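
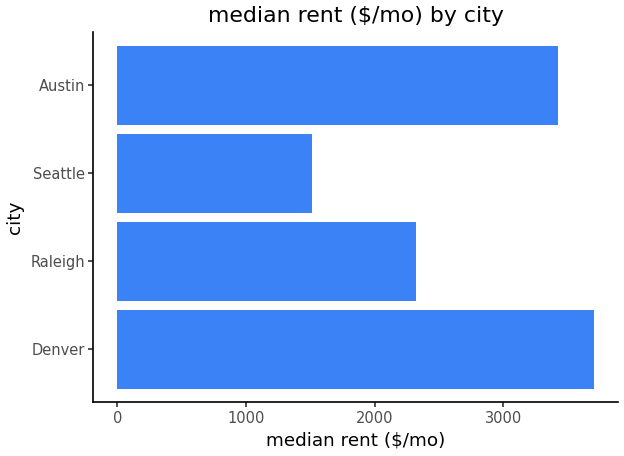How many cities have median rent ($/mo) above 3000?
Above 3000: Denver, Austin.

2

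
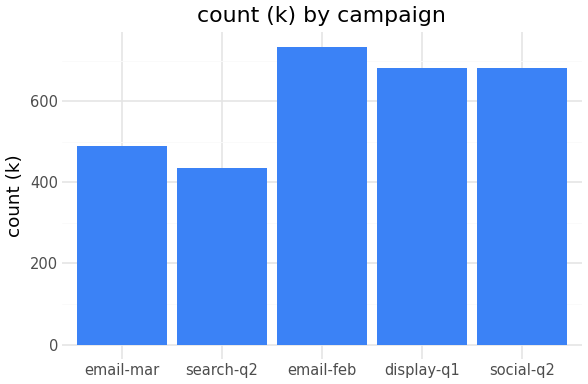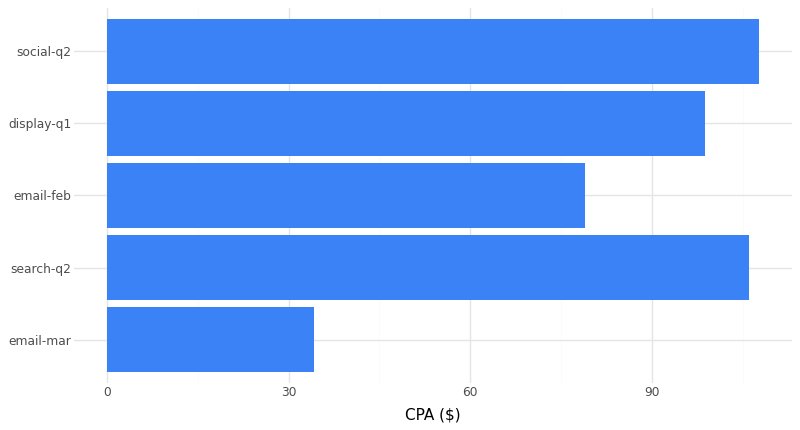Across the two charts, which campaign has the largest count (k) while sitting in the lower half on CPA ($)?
email-feb

Chart 2 median CPA ($) ≈ 100; below-median campaigns: email-mar, email-feb. Among those, email-feb has the highest count (k) (≈ 700).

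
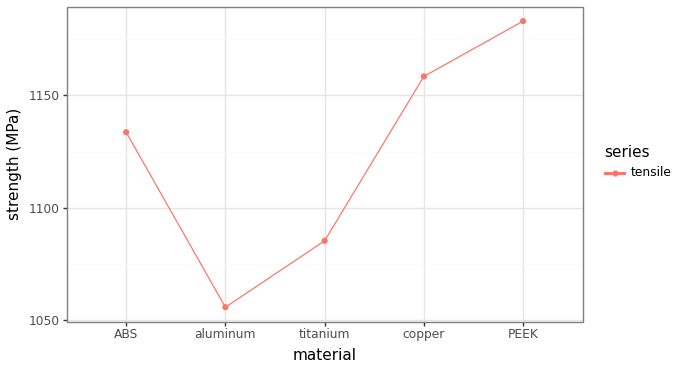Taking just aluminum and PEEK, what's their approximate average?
≈ 1120

(1060 + 1180) / 2 ≈ 1120.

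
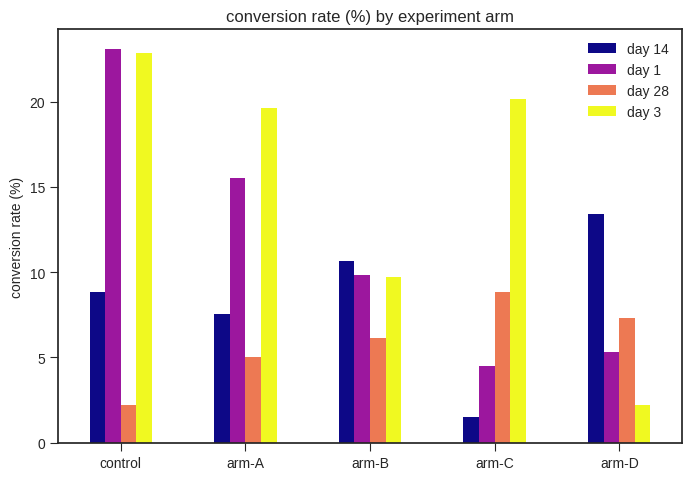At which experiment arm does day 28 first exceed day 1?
arm-B: day 28 ≈ 6 vs day 1 ≈ 10 (not yet); arm-C: day 28 ≈ 8 vs day 1 ≈ 4 (first crossover).

arm-C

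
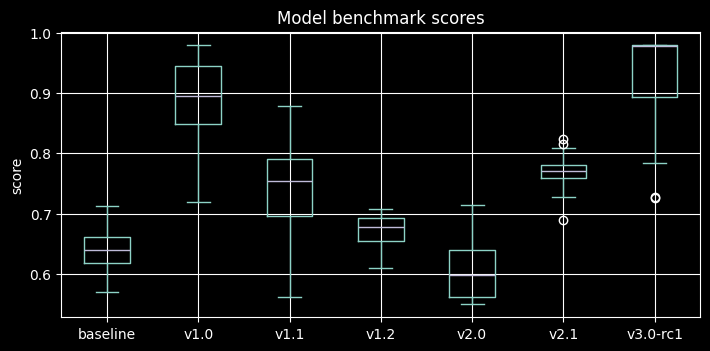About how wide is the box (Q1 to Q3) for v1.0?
Q3 ≈ 0.95, Q1 ≈ 0.85; IQR ≈ 0.10.

≈ 0.10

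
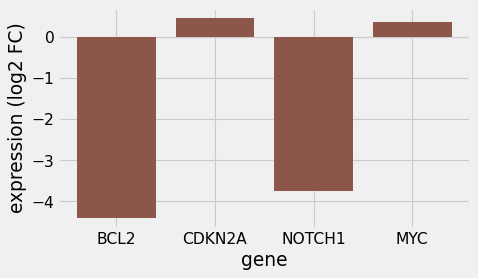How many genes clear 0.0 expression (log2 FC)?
Above 0.0: CDKN2A, MYC.

2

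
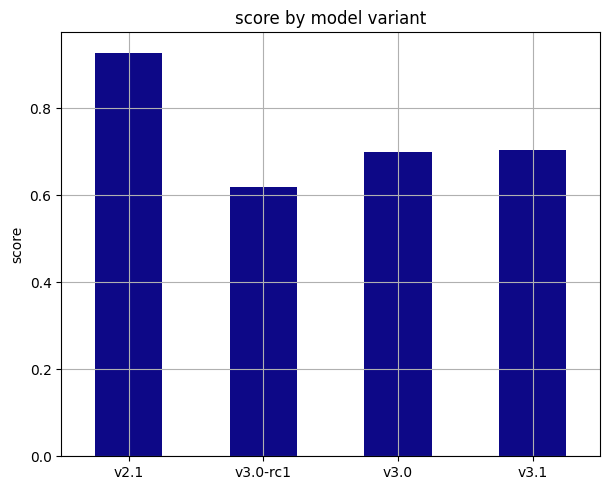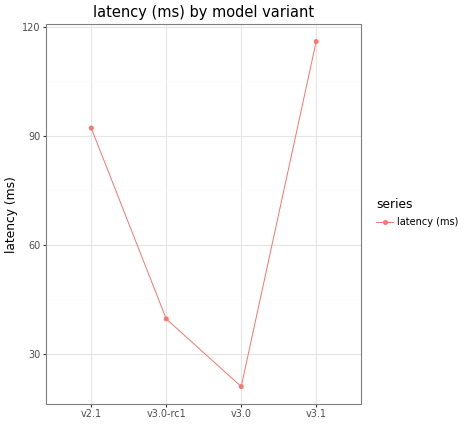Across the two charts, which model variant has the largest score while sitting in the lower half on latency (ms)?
v3.0

Chart 2 median latency (ms) ≈ 60; below-median model variants: v3.0-rc1, v3.0. Among those, v3.0 has the highest score (≈ 0.7).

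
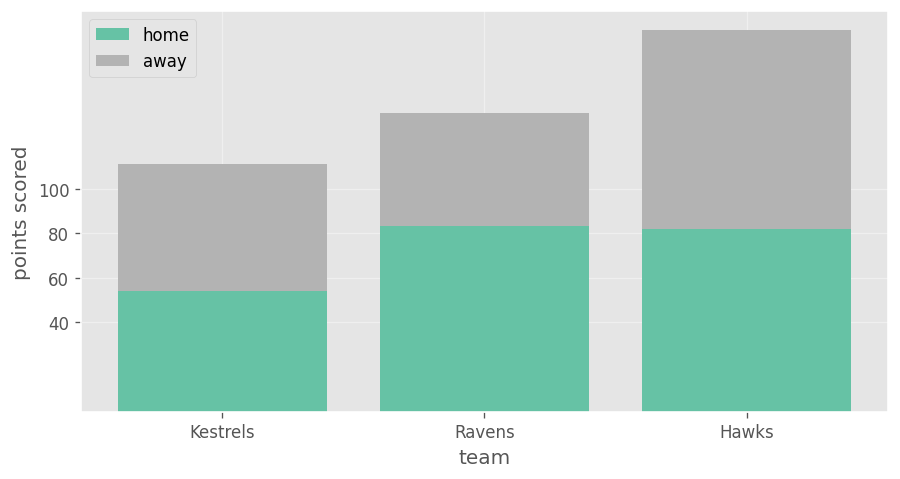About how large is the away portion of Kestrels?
away top ≈ 120, bottom ≈ 60; segment ≈ 60.

≈ 60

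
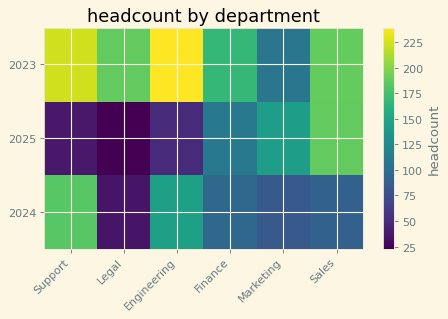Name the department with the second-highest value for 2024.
Engineering

Top 3 for 2024: Support ≈ 180, Engineering ≈ 140, Finance ≈ 100.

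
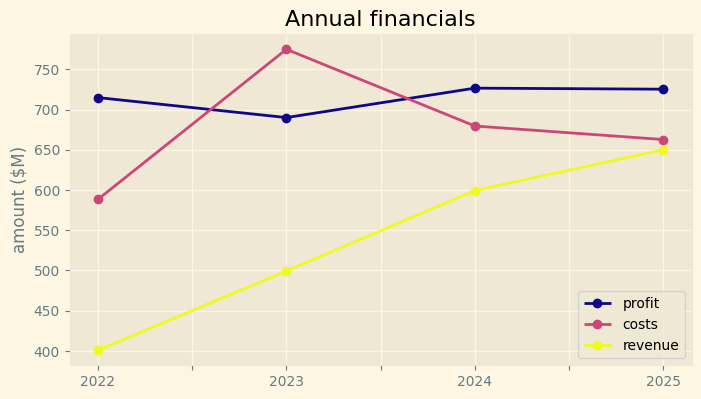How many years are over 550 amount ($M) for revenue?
2

Above 550: 2024, 2025.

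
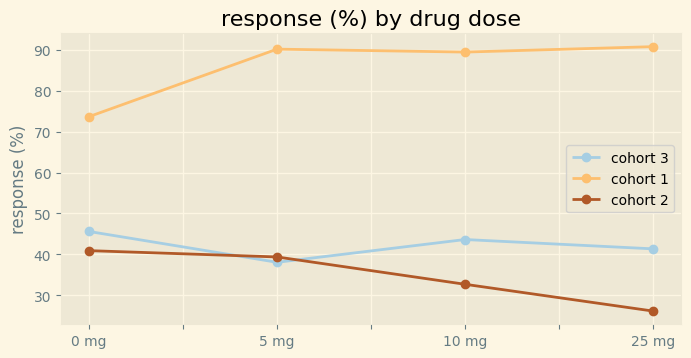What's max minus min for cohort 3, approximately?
Max 0 mg ≈ 50, min 5 mg ≈ 40; range ≈ 10.

≈ 10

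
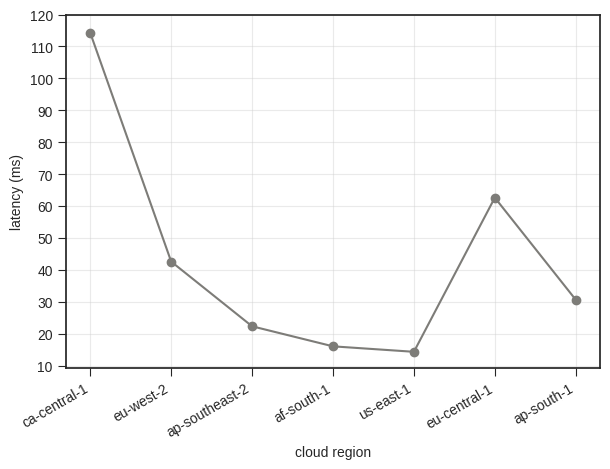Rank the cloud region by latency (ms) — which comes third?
Top 4: ca-central-1 ≈ 110, eu-central-1 ≈ 60, eu-west-2 ≈ 40, ap-south-1 ≈ 30.

eu-west-2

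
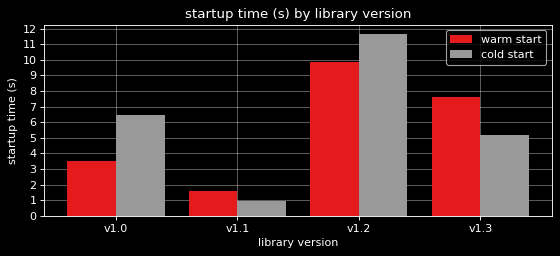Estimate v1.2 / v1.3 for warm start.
≈ 1.25×

v1.2 ≈ 10, v1.3 ≈ 8; 10/8 ≈ 1.25.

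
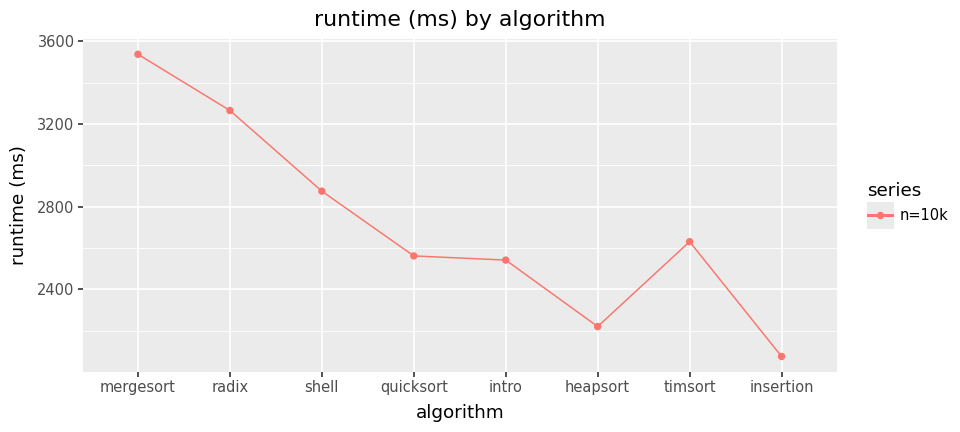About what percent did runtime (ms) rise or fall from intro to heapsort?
≈ -15.4%

intro ≈ 2600, heapsort ≈ 2200; (2200 − 2600) / 2600 ≈ -15.4%.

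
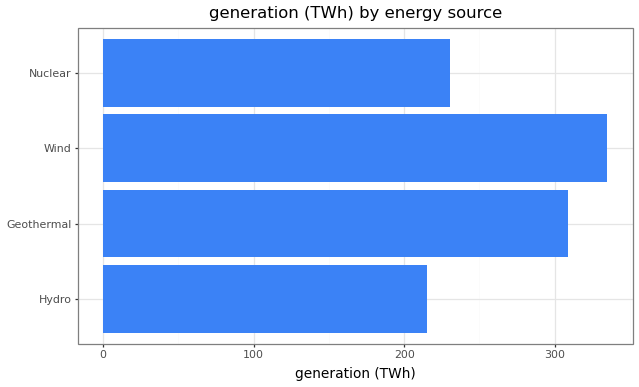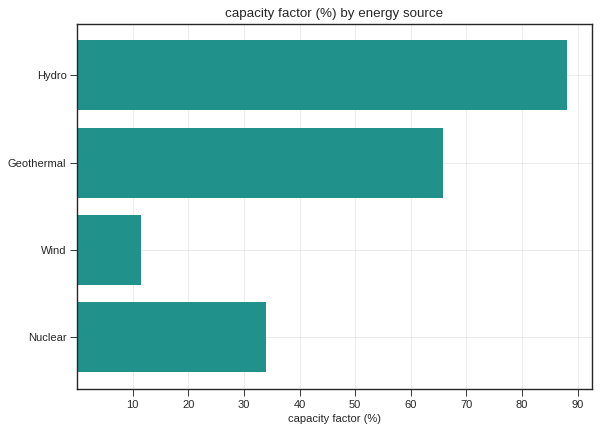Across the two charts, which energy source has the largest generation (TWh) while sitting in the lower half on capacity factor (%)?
Chart 2 median capacity factor (%) ≈ 50; below-median energy sources: Wind, Nuclear. Among those, Wind has the highest generation (TWh) (≈ 350).

Wind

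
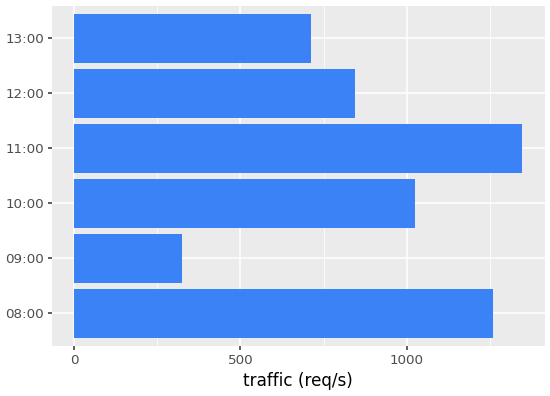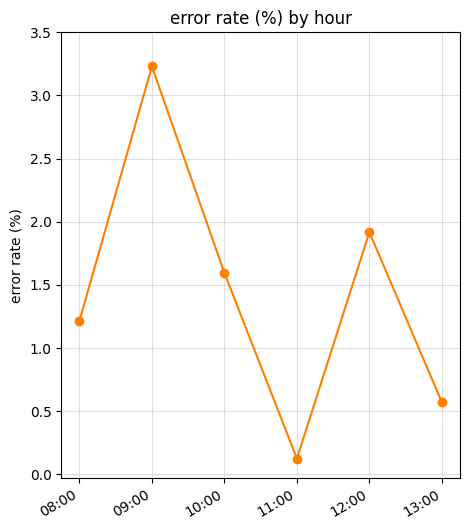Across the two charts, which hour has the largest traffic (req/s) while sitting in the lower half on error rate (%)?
11:00

Chart 2 median error rate (%) ≈ 1.5; below-median hours: 08:00, 11:00, 13:00. Among those, 11:00 has the highest traffic (req/s) (≈ 1400).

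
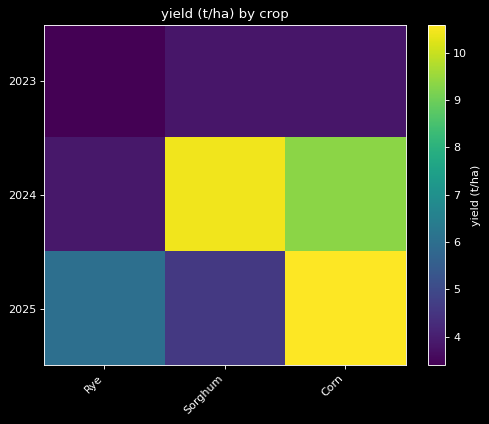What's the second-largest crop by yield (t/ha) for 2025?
Rye

Top 3 for 2025: Corn ≈ 11, Rye ≈ 6, Sorghum ≈ 5.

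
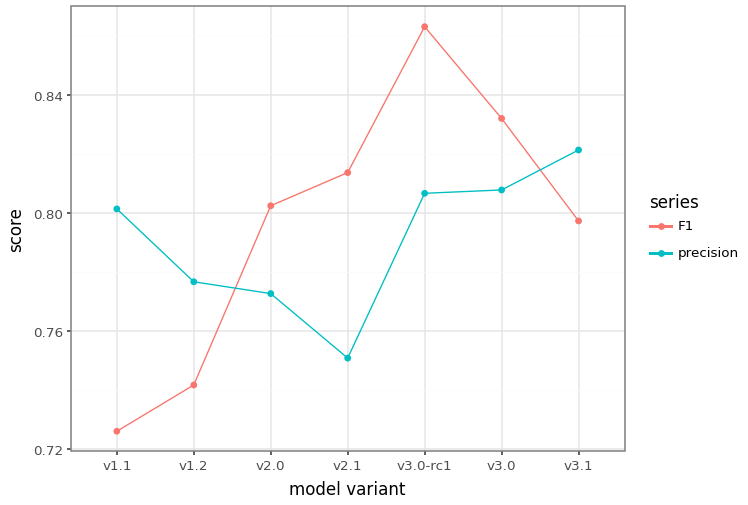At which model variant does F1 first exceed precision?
v1.2: F1 ≈ 0.74 vs precision ≈ 0.78 (not yet); v2.0: F1 ≈ 0.80 vs precision ≈ 0.78 (first crossover).

v2.0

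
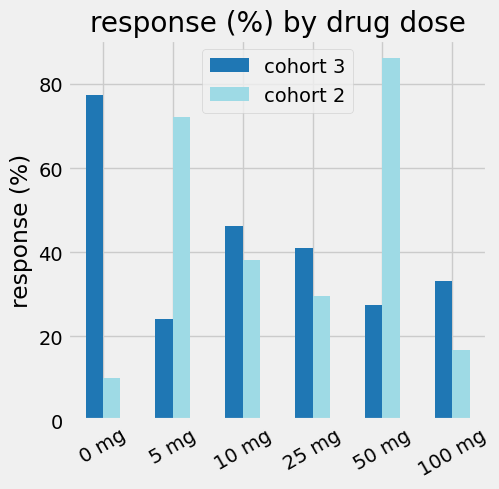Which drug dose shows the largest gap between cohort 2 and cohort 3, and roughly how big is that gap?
0 mg, ≈ 70 %

0 mg: cohort 2 ≈ 10, cohort 3 ≈ 80 → gap ≈ 70. Next-largest (50 mg) is only ≈ 60.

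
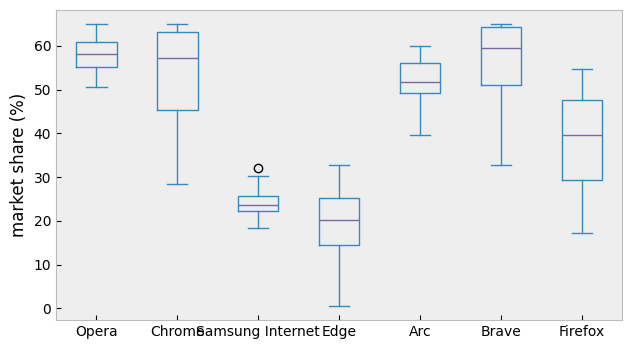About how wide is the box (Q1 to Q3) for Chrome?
≈ 20

Q3 ≈ 65, Q1 ≈ 45; IQR ≈ 20.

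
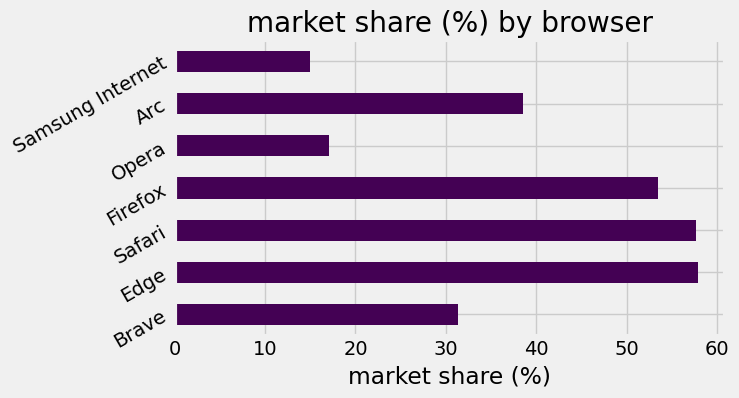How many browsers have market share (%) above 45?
Above 45: Edge, Safari, Firefox.

3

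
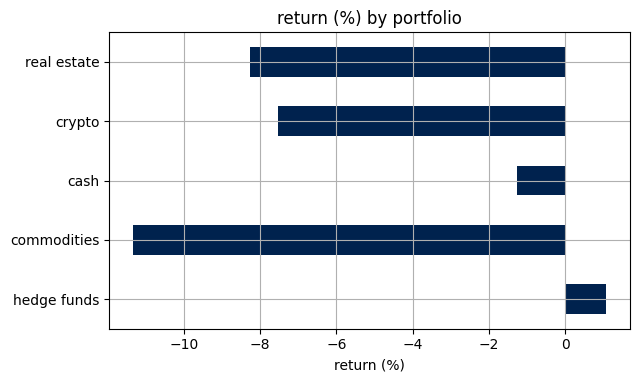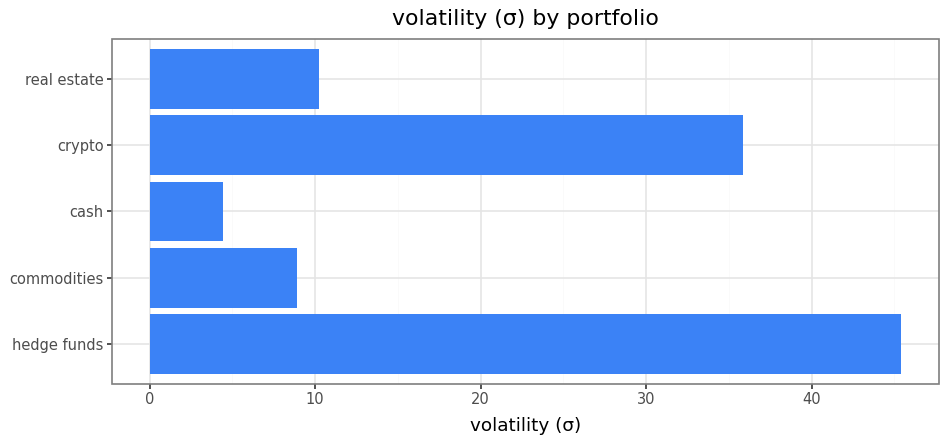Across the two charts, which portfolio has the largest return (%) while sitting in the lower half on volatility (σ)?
Chart 2 median volatility (σ) ≈ 10; below-median portfolios: commodities, cash. Among those, cash has the highest return (%) (≈ -1.3).

cash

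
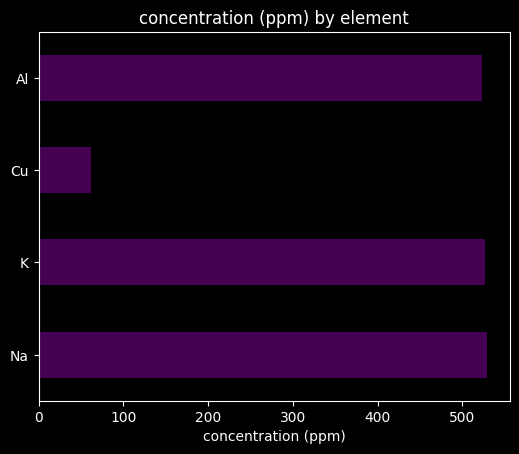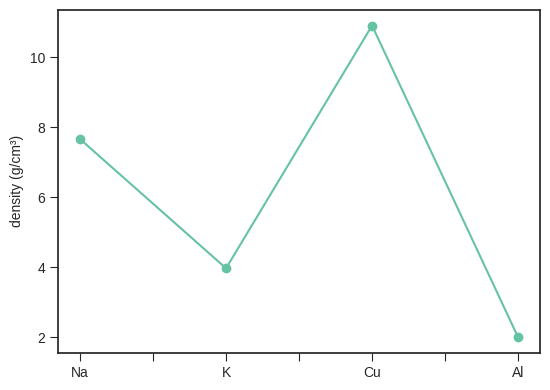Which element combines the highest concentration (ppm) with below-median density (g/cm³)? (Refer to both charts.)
K

Chart 2 median density (g/cm³) ≈ 6; below-median elements: K, Al. Among those, K has the highest concentration (ppm) (≈ 550).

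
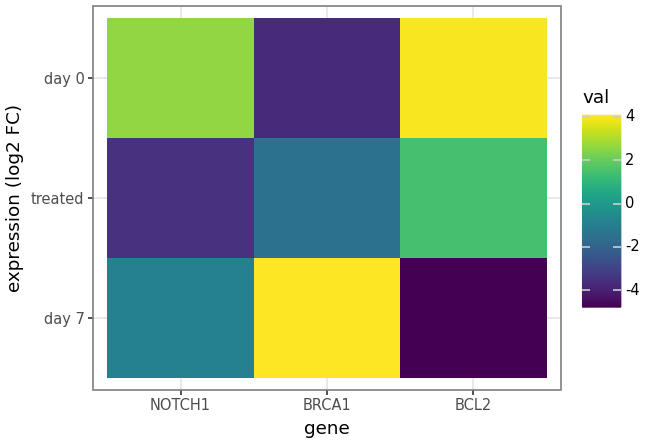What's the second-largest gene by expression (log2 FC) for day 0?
Top 3 for day 0: BCL2 ≈ 4, NOTCH1 ≈ 3, BRCA1 ≈ -4.

NOTCH1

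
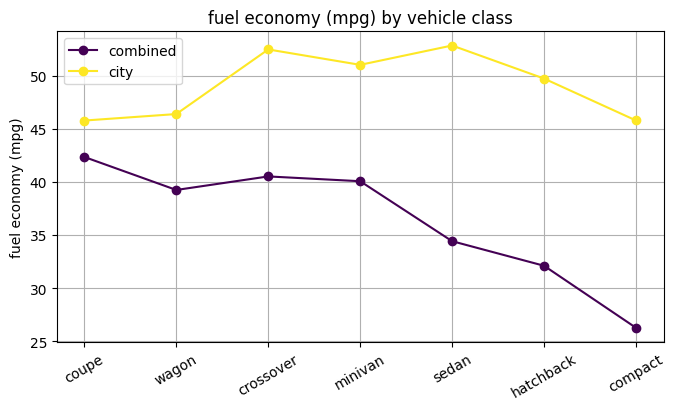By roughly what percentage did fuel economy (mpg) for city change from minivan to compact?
≈ -10%

minivan ≈ 50, compact ≈ 45; (45 − 50) / 50 ≈ -10%.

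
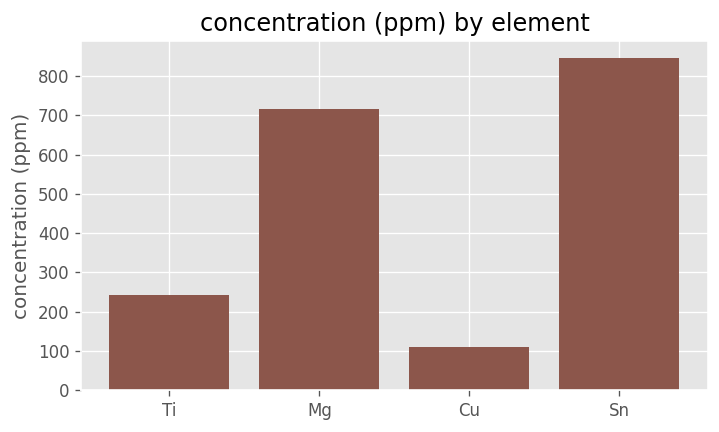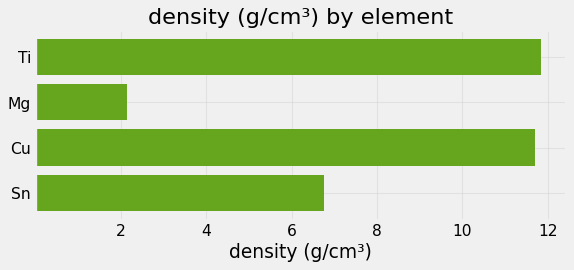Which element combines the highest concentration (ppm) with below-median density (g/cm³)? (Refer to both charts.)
Sn

Chart 2 median density (g/cm³) ≈ 10; below-median elements: Mg, Sn. Among those, Sn has the highest concentration (ppm) (≈ 800).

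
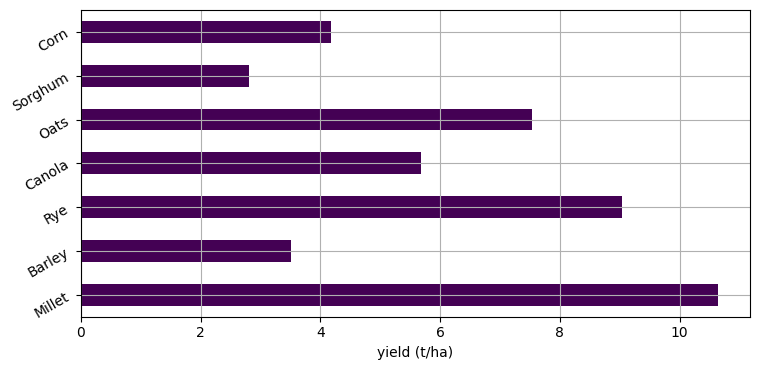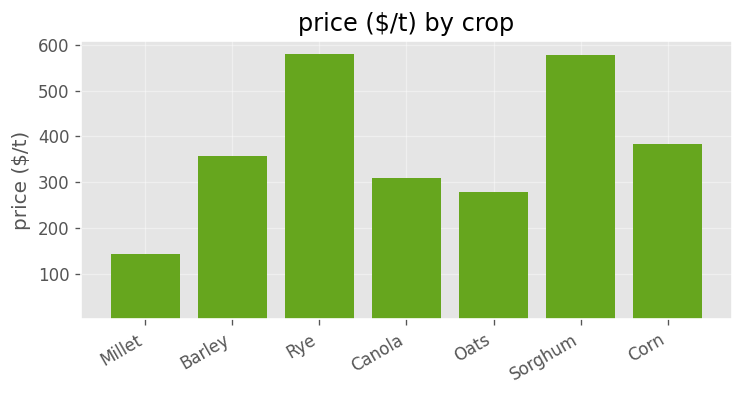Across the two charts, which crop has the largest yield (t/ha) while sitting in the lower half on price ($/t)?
Millet

Chart 2 median price ($/t) ≈ 400; below-median crops: Millet, Canola, Oats. Among those, Millet has the highest yield (t/ha) (≈ 11).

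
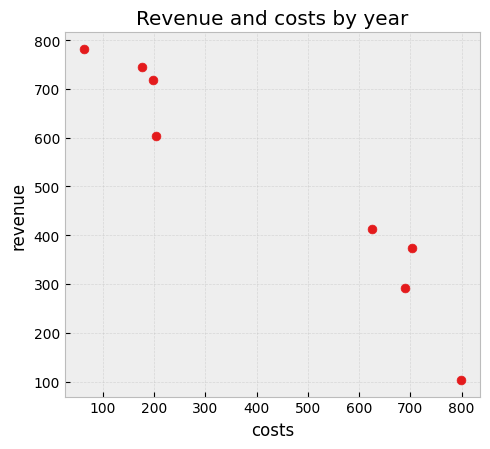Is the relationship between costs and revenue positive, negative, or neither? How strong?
negative, strong

Points are negatively correlated; strong (|r| ≈ 1.0).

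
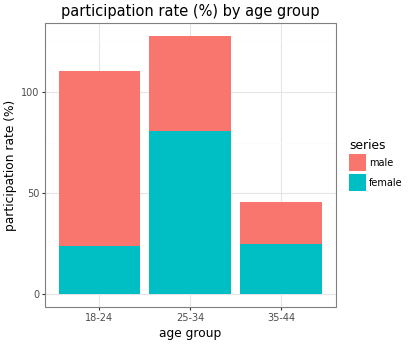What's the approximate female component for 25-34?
≈ 80

female top ≈ 80, bottom ≈ 0; segment ≈ 80.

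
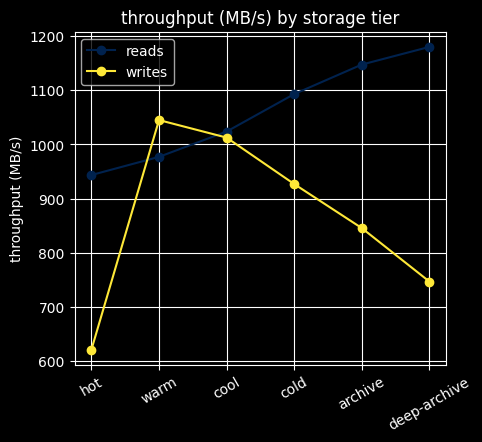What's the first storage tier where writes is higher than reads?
warm

hot: writes ≈ 600 vs reads ≈ 950 (not yet); warm: writes ≈ 1050 vs reads ≈ 1000 (first crossover).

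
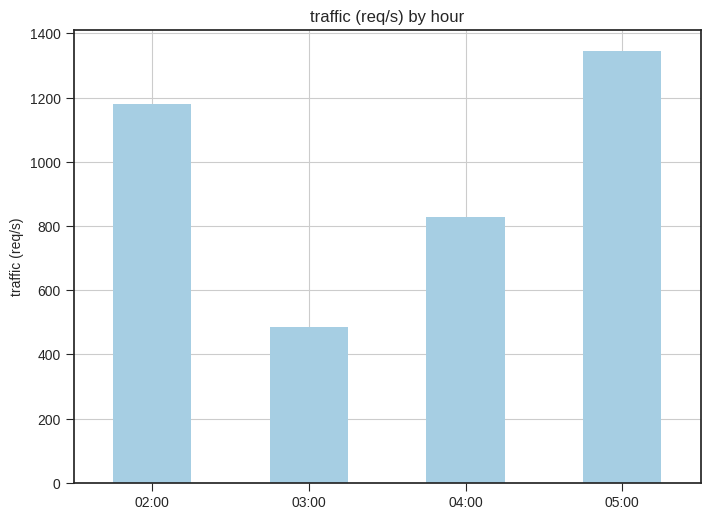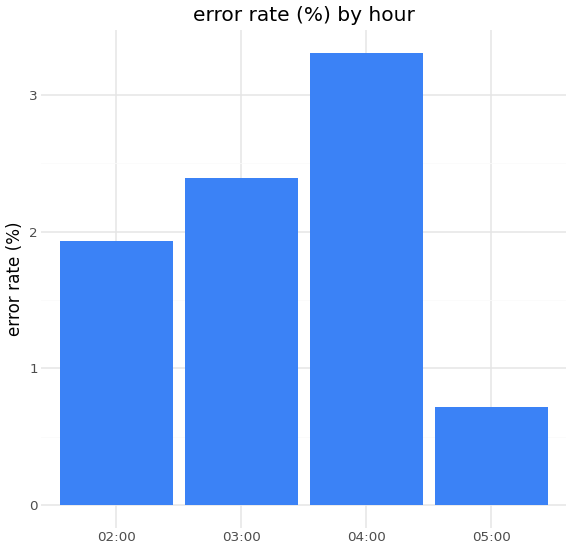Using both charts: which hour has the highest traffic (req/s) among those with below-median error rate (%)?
Chart 2 median error rate (%) ≈ 2; below-median hours: 02:00, 05:00. Among those, 05:00 has the highest traffic (req/s) (≈ 1400).

05:00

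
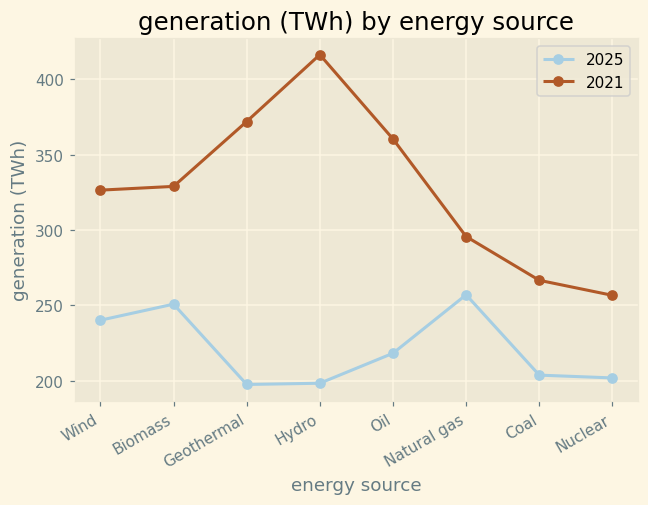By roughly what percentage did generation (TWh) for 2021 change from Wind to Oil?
Wind ≈ 320, Oil ≈ 360; (360 − 320) / 320 ≈ +12.5%.

≈ +12.5%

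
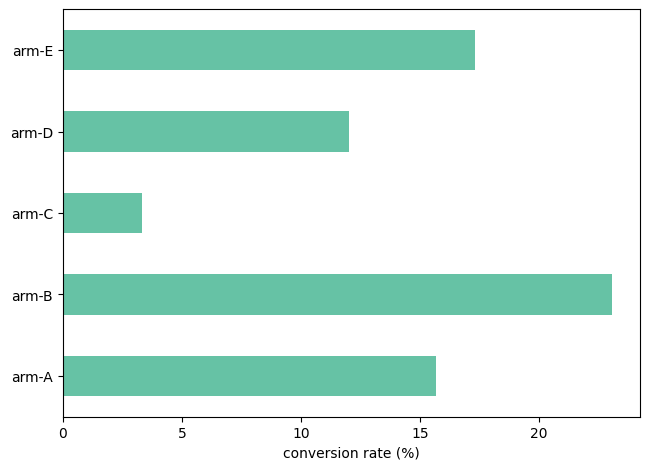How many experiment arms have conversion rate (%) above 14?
3

Above 14: arm-A, arm-B, arm-E.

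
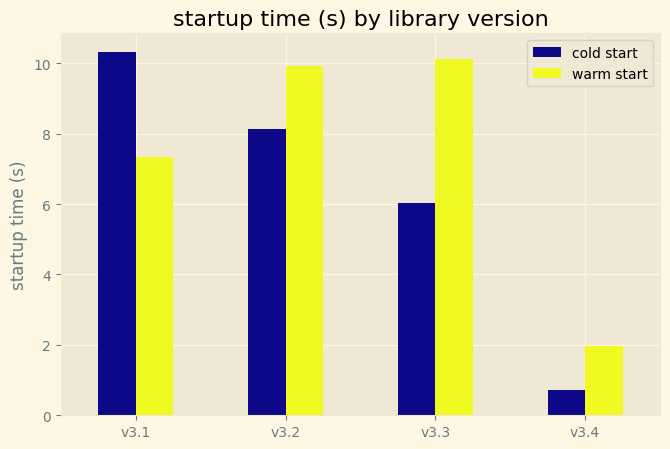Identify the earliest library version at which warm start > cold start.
v3.1: warm start ≈ 7 vs cold start ≈ 10 (not yet); v3.2: warm start ≈ 10 vs cold start ≈ 8 (first crossover).

v3.2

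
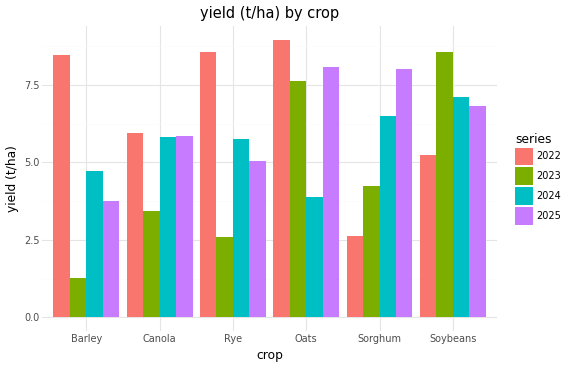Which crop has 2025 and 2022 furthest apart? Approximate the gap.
Sorghum, ≈ 5 t/ha

Sorghum: 2025 ≈ 8, 2022 ≈ 3 → gap ≈ 5. Next-largest (Barley) is only ≈ 4.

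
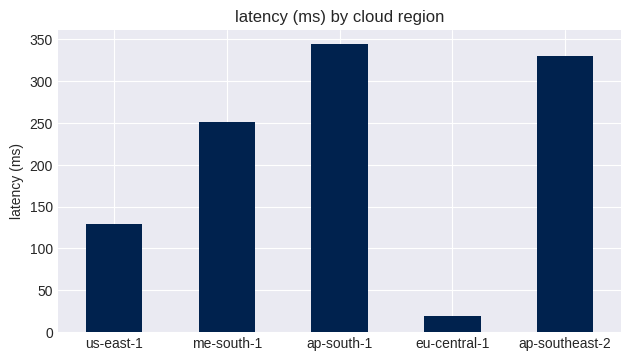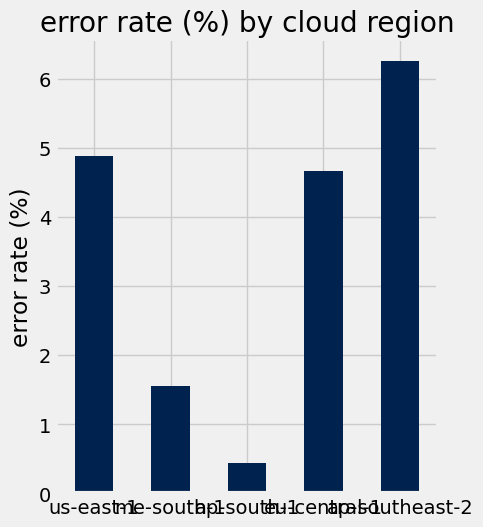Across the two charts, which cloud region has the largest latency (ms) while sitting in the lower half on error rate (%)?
Chart 2 median error rate (%) ≈ 5; below-median cloud regions: me-south-1, ap-south-1. Among those, ap-south-1 has the highest latency (ms) (≈ 350).

ap-south-1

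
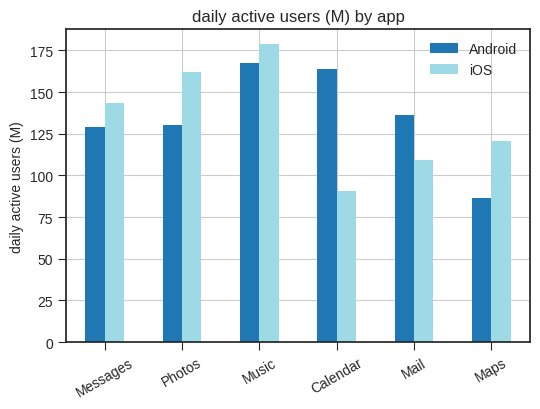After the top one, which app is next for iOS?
Top 3 for iOS: Music ≈ 180, Photos ≈ 160, Messages ≈ 140.

Photos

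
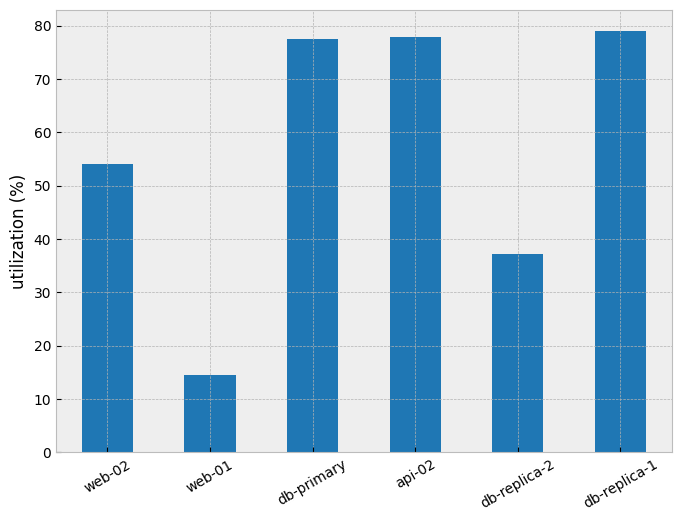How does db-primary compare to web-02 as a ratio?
db-primary ≈ 80, web-02 ≈ 50; 80/50 ≈ 1.6.

≈ 1.6×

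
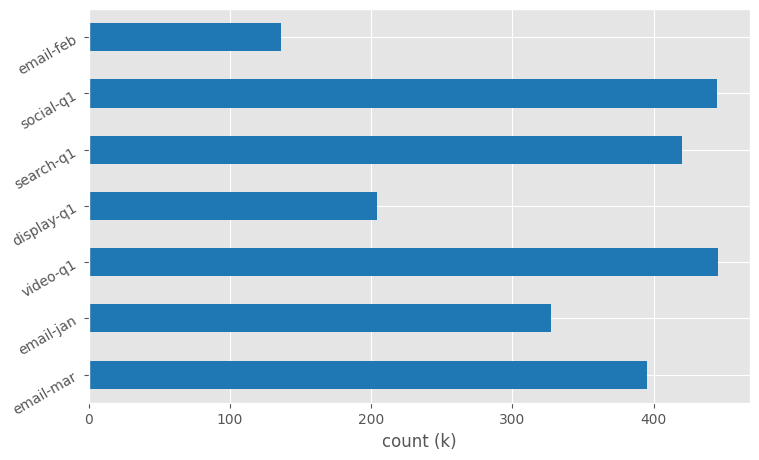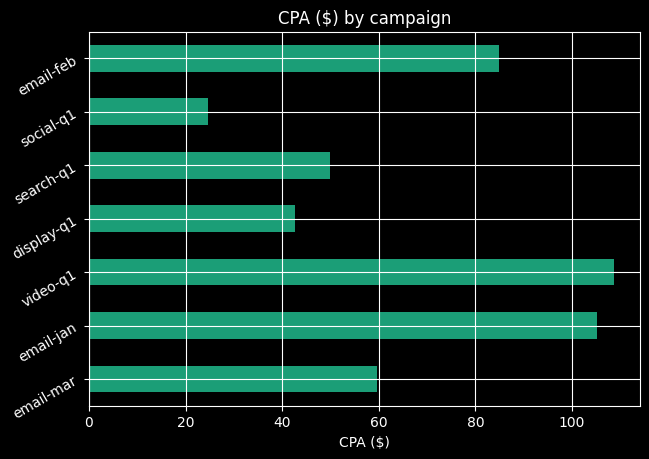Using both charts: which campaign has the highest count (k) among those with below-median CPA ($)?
social-q1

Chart 2 median CPA ($) ≈ 60; below-median campaigns: display-q1, search-q1, social-q1. Among those, social-q1 has the highest count (k) (≈ 450).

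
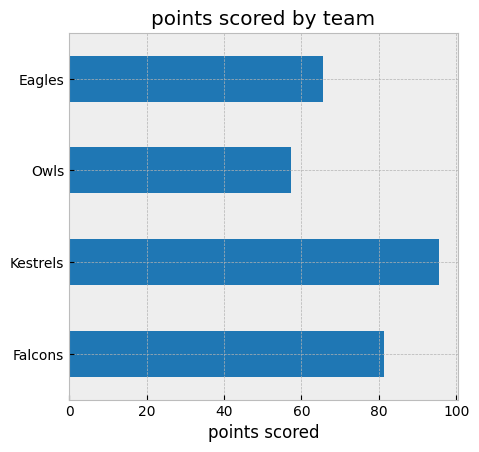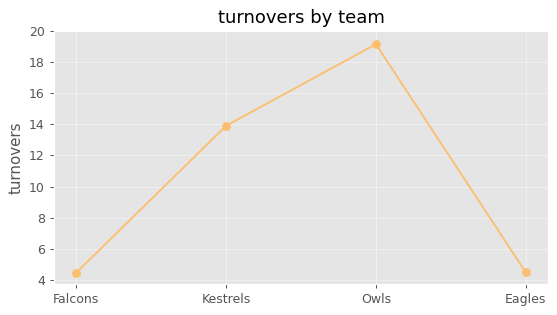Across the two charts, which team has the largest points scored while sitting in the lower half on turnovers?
Falcons

Chart 2 median turnovers ≈ 10; below-median teams: Falcons, Eagles. Among those, Falcons has the highest points scored (≈ 80).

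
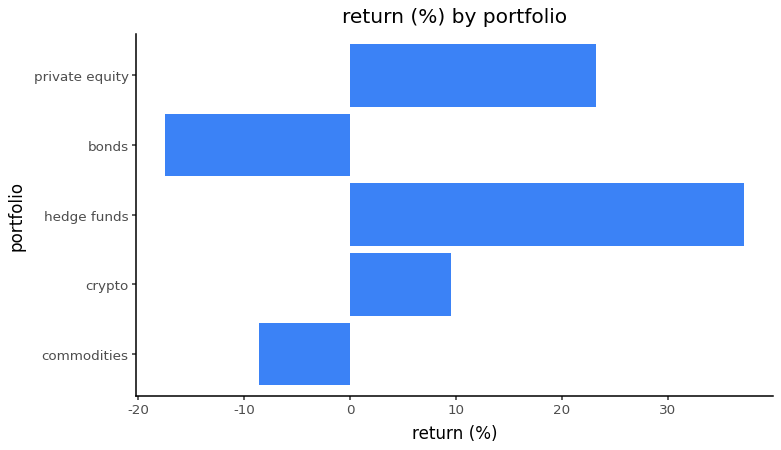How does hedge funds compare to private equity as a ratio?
≈ 1.4×

hedge funds ≈ 35, private equity ≈ 25; 35/25 ≈ 1.4.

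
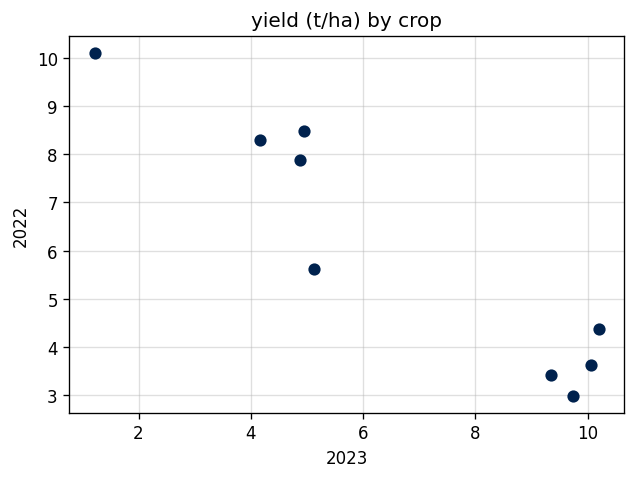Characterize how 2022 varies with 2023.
Points are negatively correlated; strong (|r| ≈ 0.9).

negative, strong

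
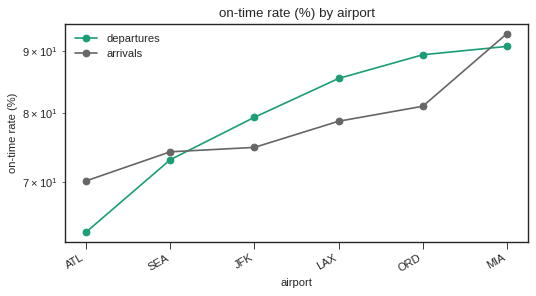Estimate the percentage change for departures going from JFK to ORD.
JFK ≈ 80, ORD ≈ 90; (90 − 80) / 80 ≈ +12.5%.

≈ +12.5%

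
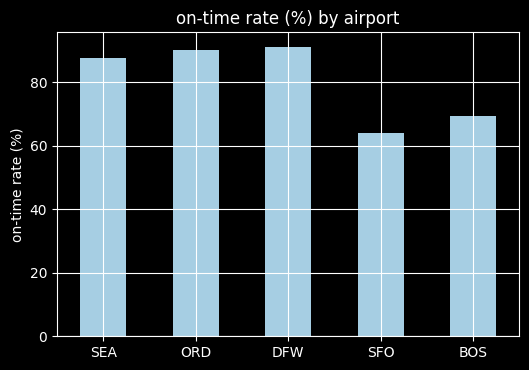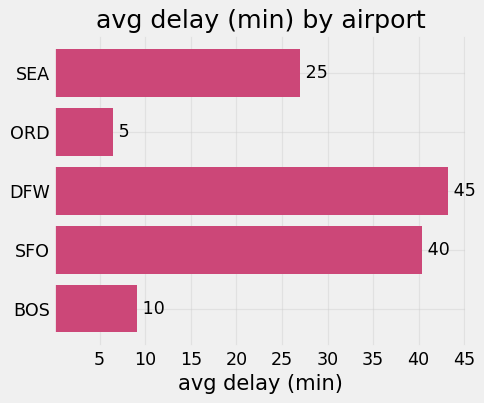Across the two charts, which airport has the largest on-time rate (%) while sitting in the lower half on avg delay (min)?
Chart 2 median avg delay (min) ≈ 25; below-median airports: ORD, BOS. Among those, ORD has the highest on-time rate (%) (≈ 90).

ORD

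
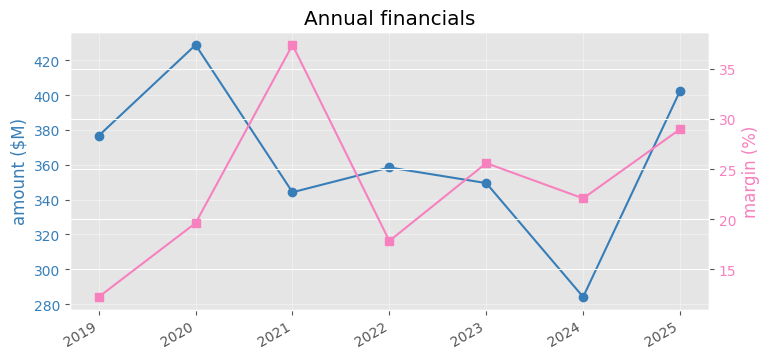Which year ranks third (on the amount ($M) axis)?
Top 4 (on the amount ($M) axis): 2020 ≈ 420, 2025 ≈ 400, 2019 ≈ 380, 2022 ≈ 360.

2019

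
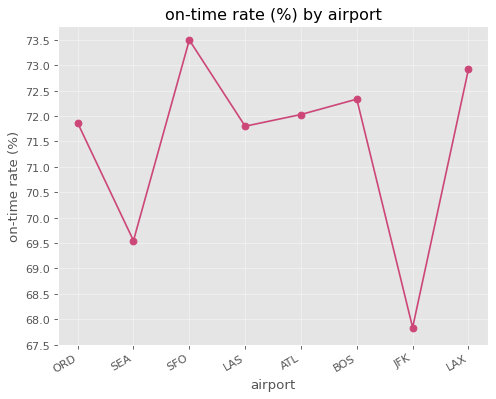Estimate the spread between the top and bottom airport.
≈ 5.5

Max SFO ≈ 73.5, min JFK ≈ 68.0; range ≈ 5.5.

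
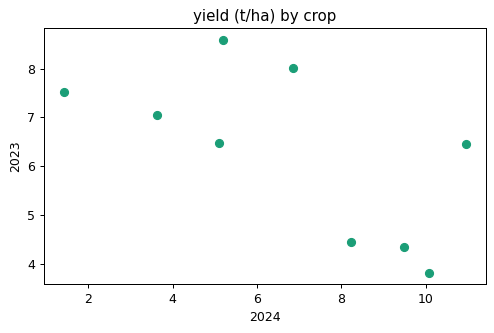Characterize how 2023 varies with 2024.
negative, moderate

Points are negatively correlated; moderate (|r| ≈ 0.6).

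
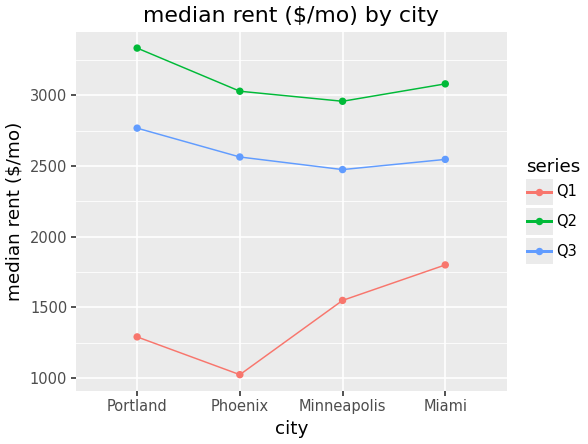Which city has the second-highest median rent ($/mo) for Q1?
Minneapolis

Top 3 for Q1: Miami ≈ 1800, Minneapolis ≈ 1600, Portland ≈ 1200.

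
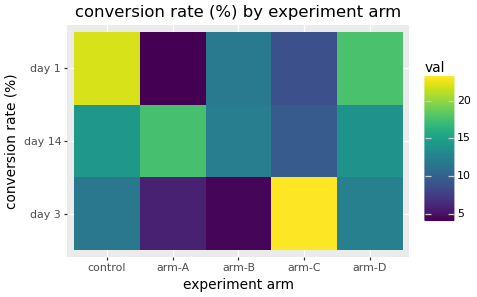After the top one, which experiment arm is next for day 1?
Top 3 for day 1: control ≈ 22, arm-D ≈ 18, arm-B ≈ 12.

arm-D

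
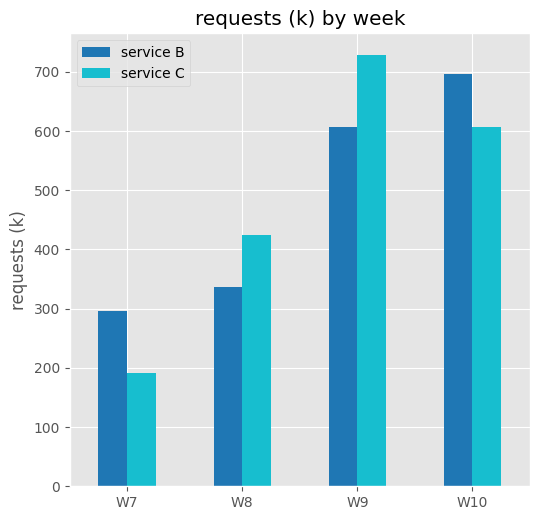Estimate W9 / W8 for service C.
W9 ≈ 700, W8 ≈ 400; 700/400 ≈ 1.75.

≈ 1.75×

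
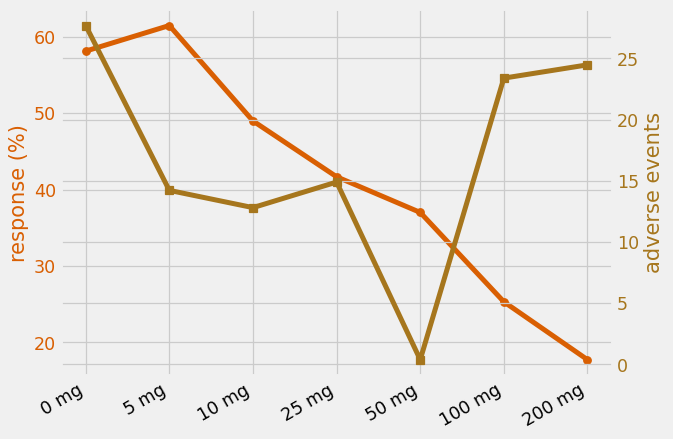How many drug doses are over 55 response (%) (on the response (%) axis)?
Above 55: 0 mg, 5 mg.

2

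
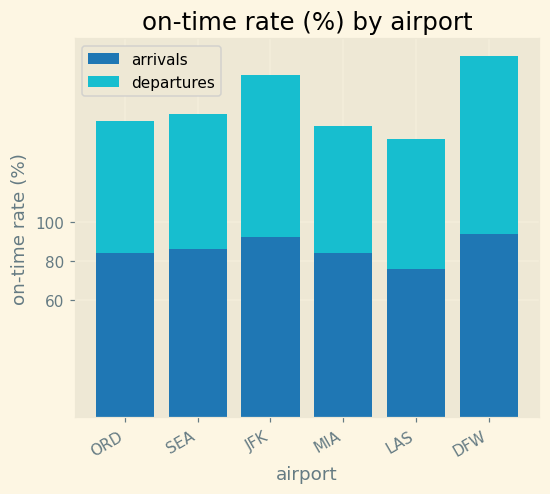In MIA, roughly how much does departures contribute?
≈ 60

departures top ≈ 140, bottom ≈ 80; segment ≈ 60.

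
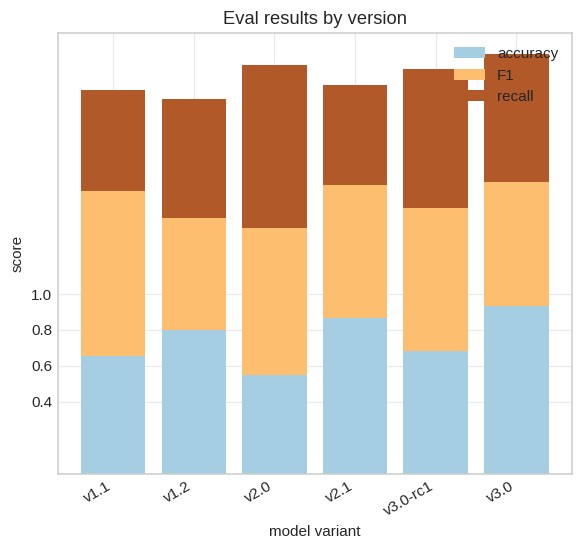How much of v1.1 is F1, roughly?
F1 top ≈ 1.6, bottom ≈ 0.6; segment ≈ 1.0.

≈ 1.0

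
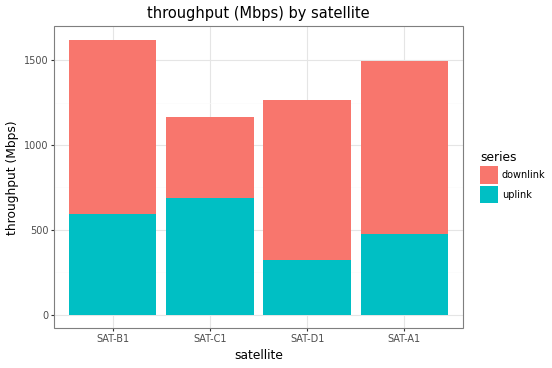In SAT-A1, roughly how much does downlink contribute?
≈ 1000

downlink top ≈ 1400, bottom ≈ 400; segment ≈ 1000.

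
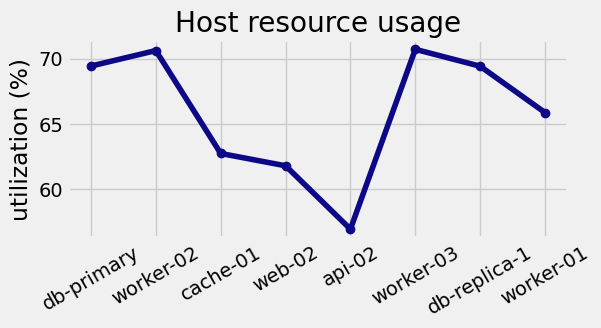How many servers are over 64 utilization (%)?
5

Above 64: db-primary, worker-02, worker-03, db-replica-1, worker-01.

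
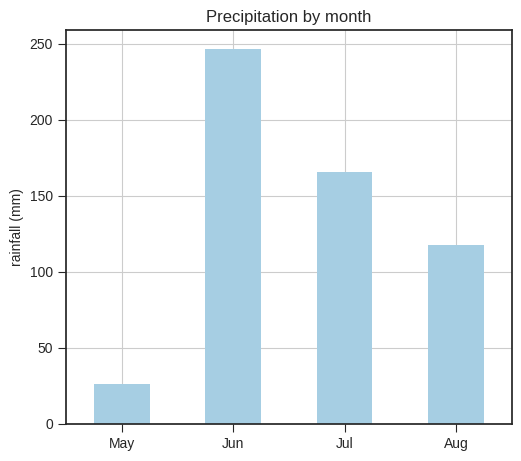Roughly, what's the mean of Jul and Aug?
≈ 150

(175 + 125) / 2 ≈ 150.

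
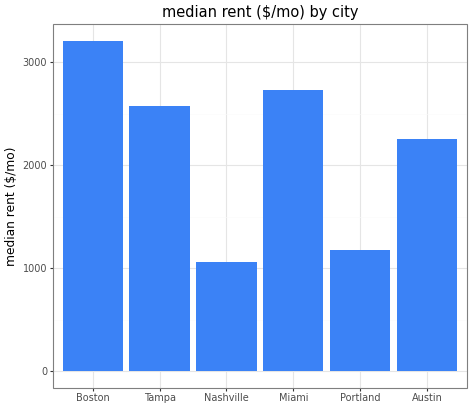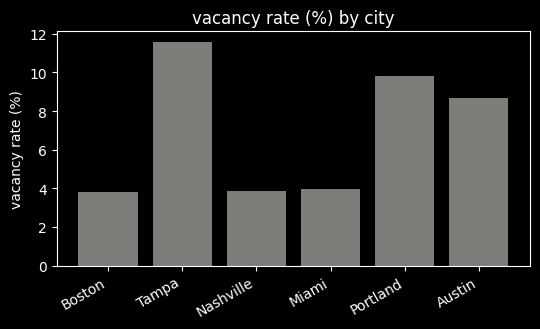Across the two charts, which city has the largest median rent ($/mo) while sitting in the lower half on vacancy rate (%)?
Boston

Chart 2 median vacancy rate (%) ≈ 6; below-median cities: Boston, Nashville, Miami. Among those, Boston has the highest median rent ($/mo) (≈ 3000).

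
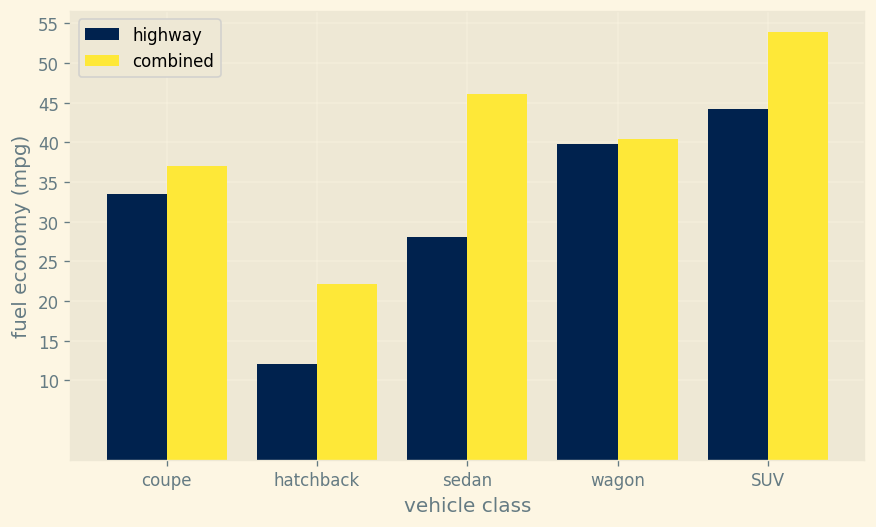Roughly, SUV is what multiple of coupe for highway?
SUV ≈ 45, coupe ≈ 35; 45/35 ≈ 1.29.

≈ 1.29×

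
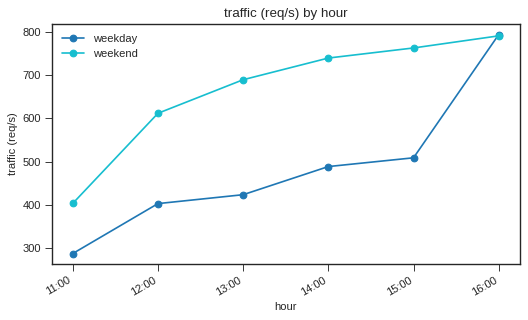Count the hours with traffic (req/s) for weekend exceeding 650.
4

Above 650: 13:00, 14:00, 15:00, 16:00.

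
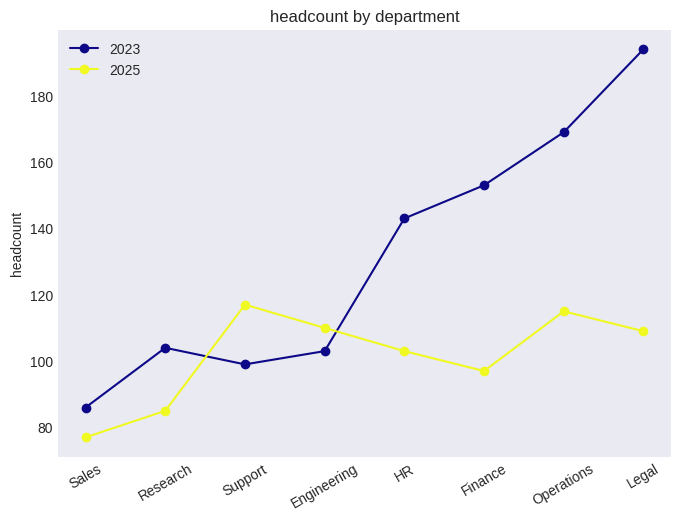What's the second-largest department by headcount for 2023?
Top 3 for 2023: Legal ≈ 190, Operations ≈ 170, Finance ≈ 150.

Operations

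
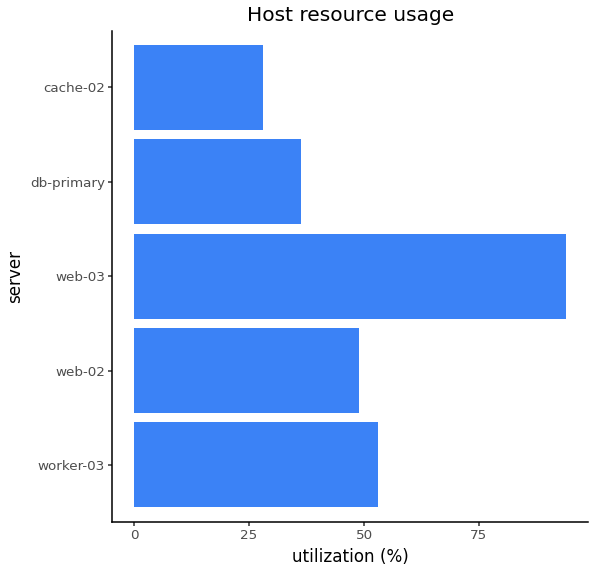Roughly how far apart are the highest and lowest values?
Max web-03 ≈ 90, min cache-02 ≈ 30; range ≈ 60.

≈ 60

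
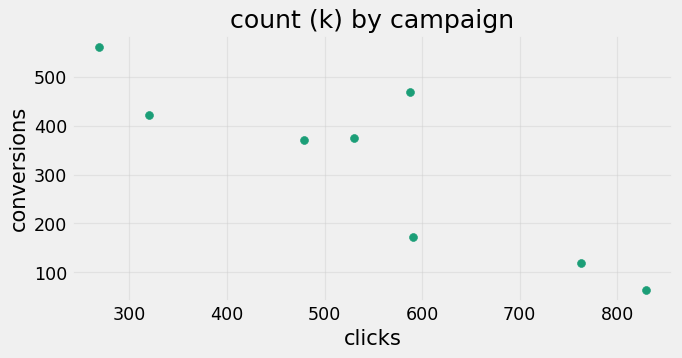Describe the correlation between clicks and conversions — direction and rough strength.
Points are negatively correlated; strong (|r| ≈ 0.9).

negative, strong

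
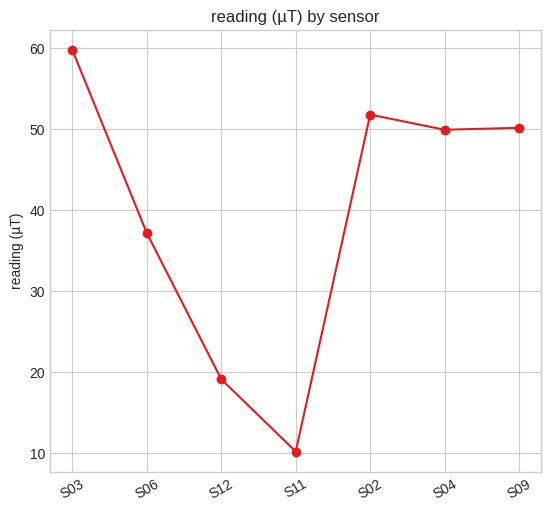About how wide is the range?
≈ 50

Max S03 ≈ 60, min S11 ≈ 10; range ≈ 50.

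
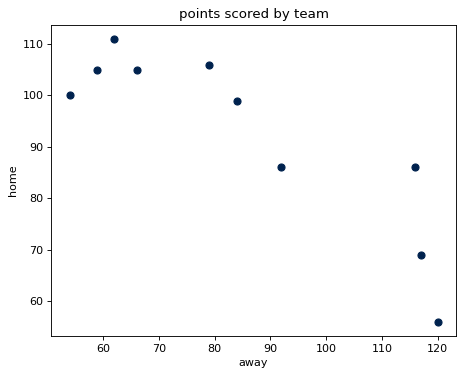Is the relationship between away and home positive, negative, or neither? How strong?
Points are negatively correlated; strong (|r| ≈ 0.9).

negative, strong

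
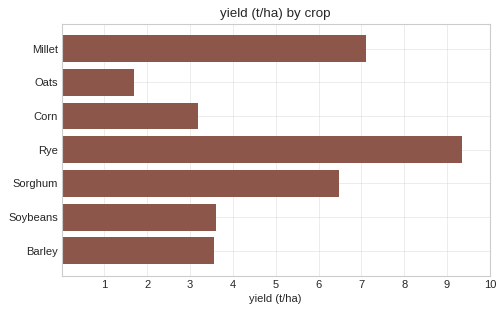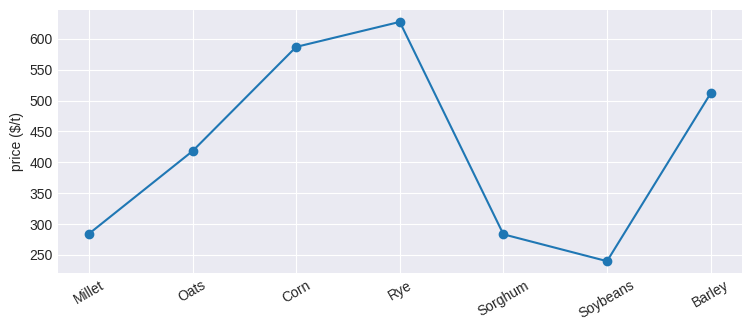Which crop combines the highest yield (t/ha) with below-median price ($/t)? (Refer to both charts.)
Chart 2 median price ($/t) ≈ 400; below-median crops: Millet, Sorghum, Soybeans. Among those, Millet has the highest yield (t/ha) (≈ 7).

Millet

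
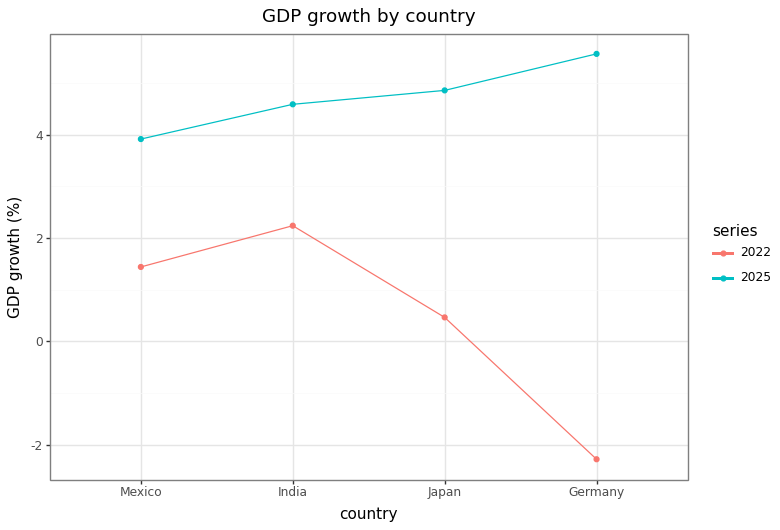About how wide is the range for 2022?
≈ 4

Max India ≈ 2, min Germany ≈ -2; range ≈ 4.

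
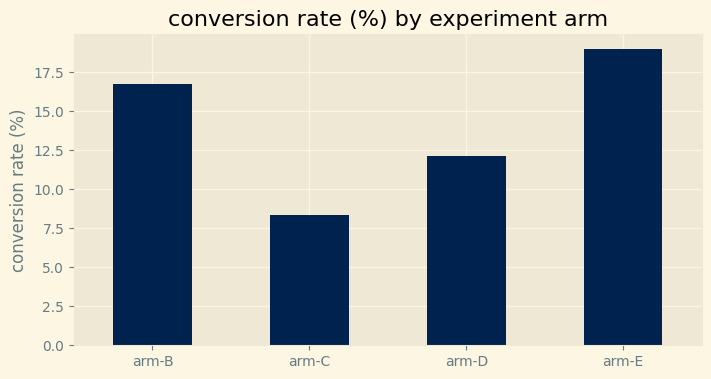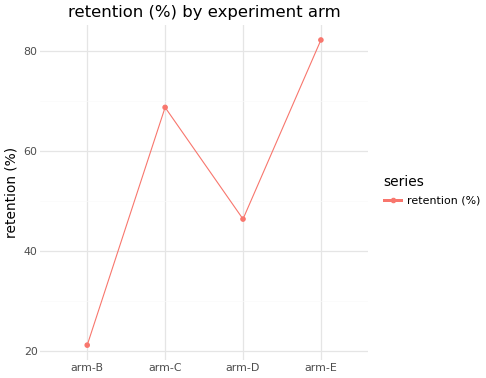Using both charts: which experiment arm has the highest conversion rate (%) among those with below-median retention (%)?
Chart 2 median retention (%) ≈ 60; below-median experiment arms: arm-B, arm-D. Among those, arm-B has the highest conversion rate (%) (≈ 16).

arm-B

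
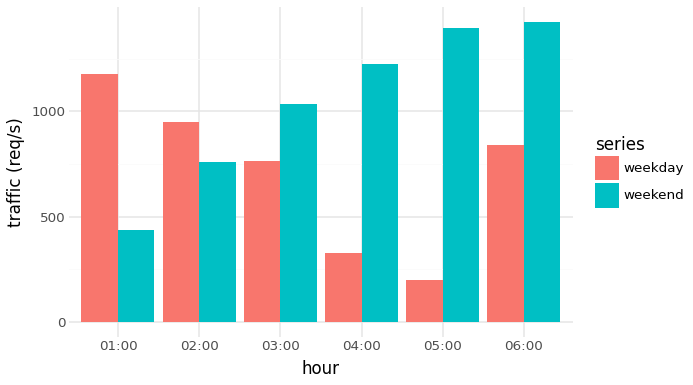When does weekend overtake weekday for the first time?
03:00

02:00: weekend ≈ 800 vs weekday ≈ 1000 (not yet); 03:00: weekend ≈ 1000 vs weekday ≈ 800 (first crossover).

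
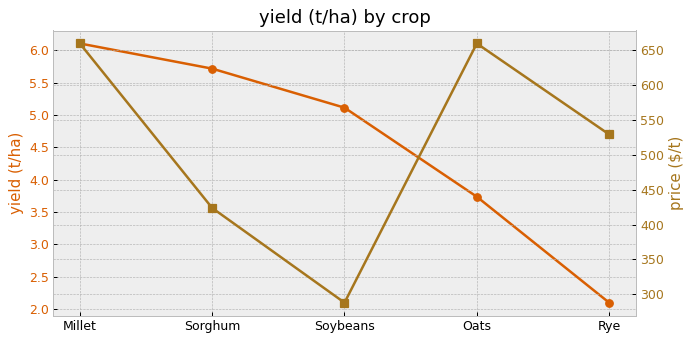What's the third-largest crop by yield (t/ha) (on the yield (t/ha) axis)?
Top 4 (on the yield (t/ha) axis): Millet ≈ 6.0, Sorghum ≈ 5.5, Soybeans ≈ 5.0, Oats ≈ 3.5.

Soybeans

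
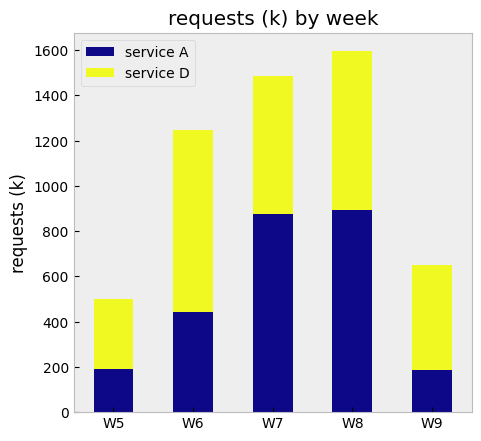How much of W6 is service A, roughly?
≈ 400

service A top ≈ 400, bottom ≈ 0; segment ≈ 400.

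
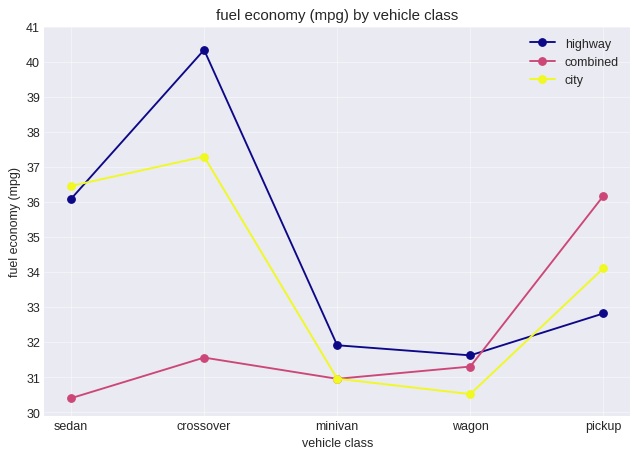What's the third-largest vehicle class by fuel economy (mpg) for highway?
pickup

Top 4 for highway: crossover ≈ 40, sedan ≈ 36, pickup ≈ 33, minivan ≈ 32.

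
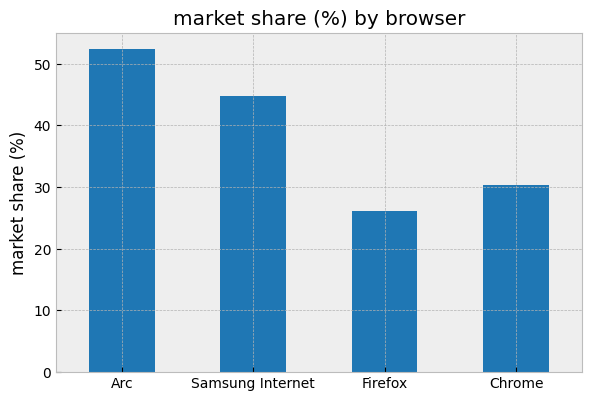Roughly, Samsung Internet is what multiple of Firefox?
Samsung Internet ≈ 45, Firefox ≈ 25; 45/25 ≈ 1.8.

≈ 1.8×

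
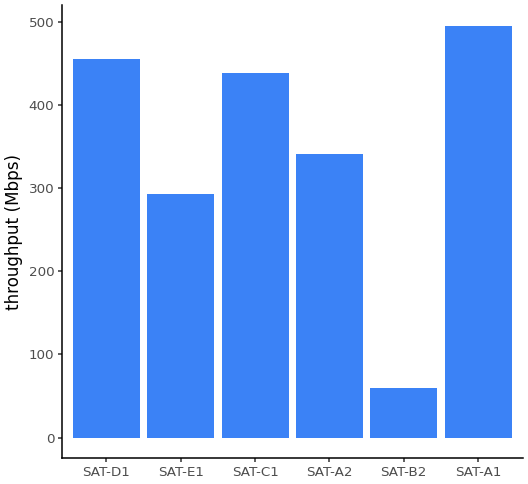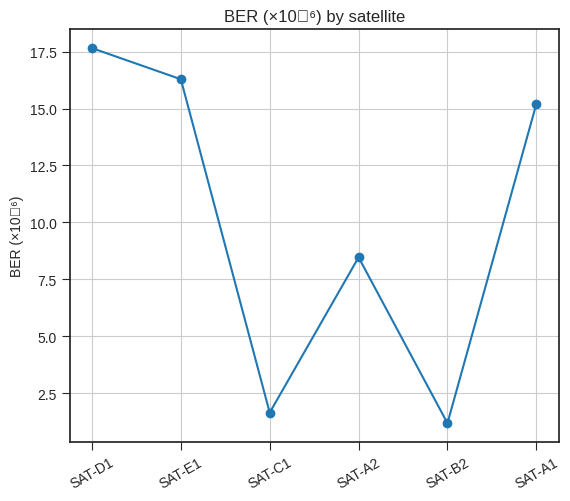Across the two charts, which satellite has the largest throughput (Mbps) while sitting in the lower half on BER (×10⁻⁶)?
SAT-C1

Chart 2 median BER (×10⁻⁶) ≈ 12; below-median satellites: SAT-C1, SAT-A2, SAT-B2. Among those, SAT-C1 has the highest throughput (Mbps) (≈ 450).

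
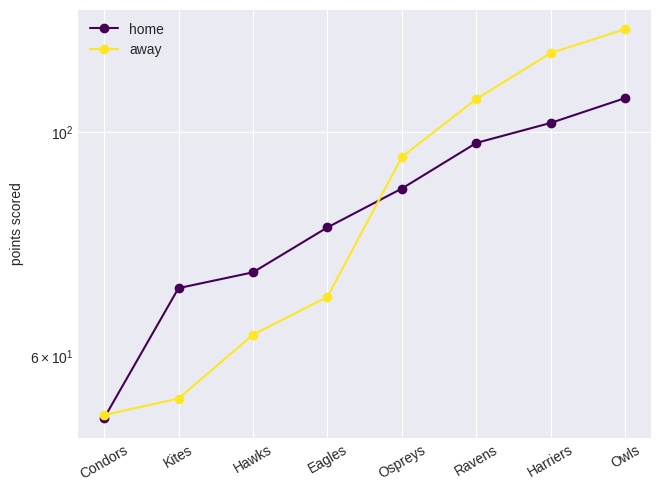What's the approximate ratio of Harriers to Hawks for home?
≈ 1.43×

Harriers ≈ 100, Hawks ≈ 70; 100/70 ≈ 1.43.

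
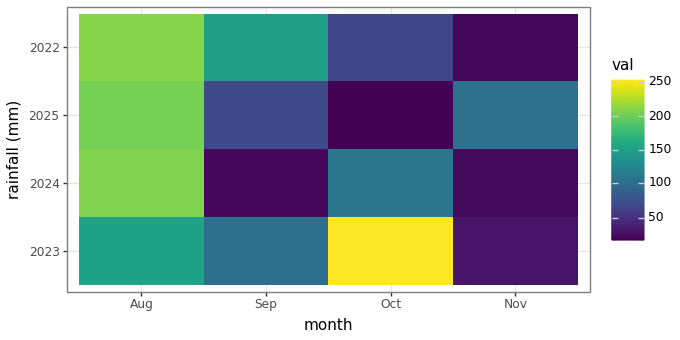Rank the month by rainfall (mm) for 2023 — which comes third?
Top 4 for 2023: Oct ≈ 260, Aug ≈ 160, Sep ≈ 100, Nov ≈ 20.

Sep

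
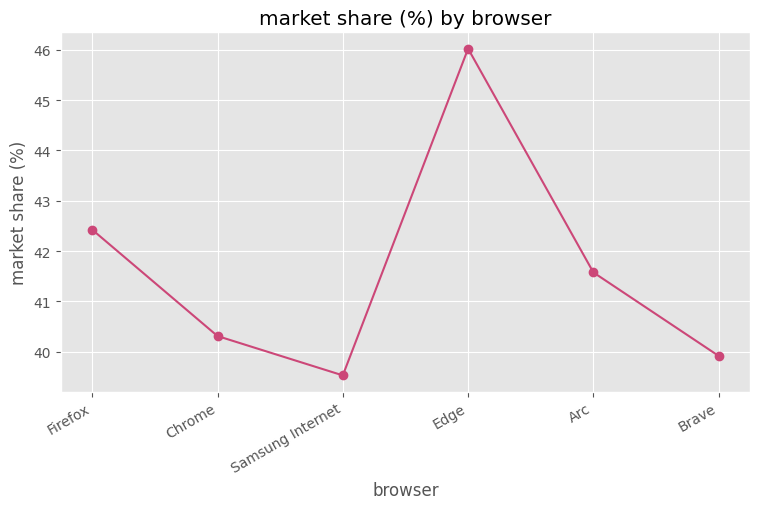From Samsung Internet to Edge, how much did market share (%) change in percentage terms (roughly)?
≈ +15%

Samsung Internet ≈ 40, Edge ≈ 46; (46 − 40) / 40 ≈ +15%.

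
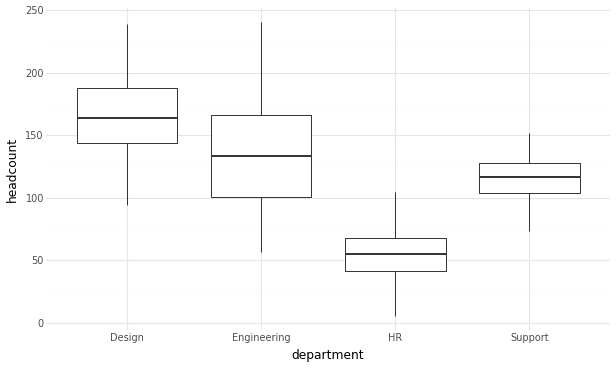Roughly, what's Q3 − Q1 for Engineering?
≈ 60

Q3 ≈ 160, Q1 ≈ 100; IQR ≈ 60.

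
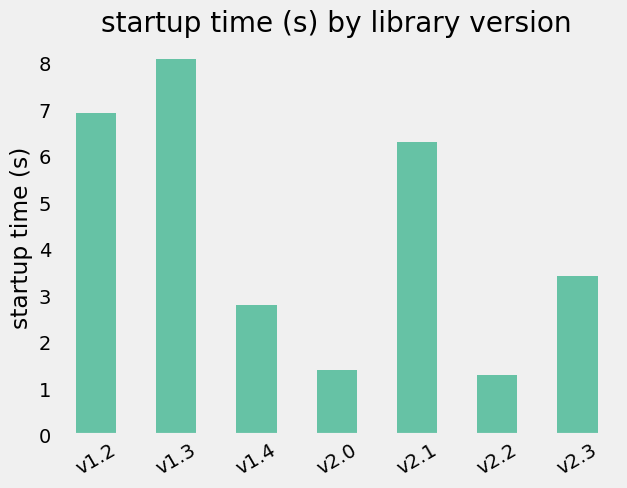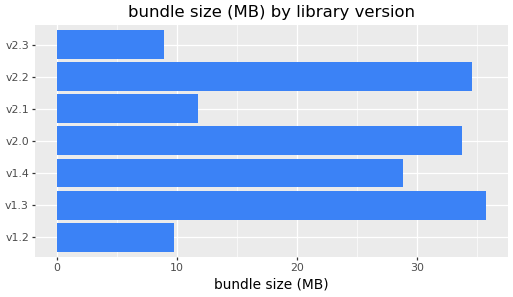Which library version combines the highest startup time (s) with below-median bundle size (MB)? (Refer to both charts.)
Chart 2 median bundle size (MB) ≈ 30; below-median library versions: v1.2, v2.1, v2.3. Among those, v1.2 has the highest startup time (s) (≈ 7).

v1.2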